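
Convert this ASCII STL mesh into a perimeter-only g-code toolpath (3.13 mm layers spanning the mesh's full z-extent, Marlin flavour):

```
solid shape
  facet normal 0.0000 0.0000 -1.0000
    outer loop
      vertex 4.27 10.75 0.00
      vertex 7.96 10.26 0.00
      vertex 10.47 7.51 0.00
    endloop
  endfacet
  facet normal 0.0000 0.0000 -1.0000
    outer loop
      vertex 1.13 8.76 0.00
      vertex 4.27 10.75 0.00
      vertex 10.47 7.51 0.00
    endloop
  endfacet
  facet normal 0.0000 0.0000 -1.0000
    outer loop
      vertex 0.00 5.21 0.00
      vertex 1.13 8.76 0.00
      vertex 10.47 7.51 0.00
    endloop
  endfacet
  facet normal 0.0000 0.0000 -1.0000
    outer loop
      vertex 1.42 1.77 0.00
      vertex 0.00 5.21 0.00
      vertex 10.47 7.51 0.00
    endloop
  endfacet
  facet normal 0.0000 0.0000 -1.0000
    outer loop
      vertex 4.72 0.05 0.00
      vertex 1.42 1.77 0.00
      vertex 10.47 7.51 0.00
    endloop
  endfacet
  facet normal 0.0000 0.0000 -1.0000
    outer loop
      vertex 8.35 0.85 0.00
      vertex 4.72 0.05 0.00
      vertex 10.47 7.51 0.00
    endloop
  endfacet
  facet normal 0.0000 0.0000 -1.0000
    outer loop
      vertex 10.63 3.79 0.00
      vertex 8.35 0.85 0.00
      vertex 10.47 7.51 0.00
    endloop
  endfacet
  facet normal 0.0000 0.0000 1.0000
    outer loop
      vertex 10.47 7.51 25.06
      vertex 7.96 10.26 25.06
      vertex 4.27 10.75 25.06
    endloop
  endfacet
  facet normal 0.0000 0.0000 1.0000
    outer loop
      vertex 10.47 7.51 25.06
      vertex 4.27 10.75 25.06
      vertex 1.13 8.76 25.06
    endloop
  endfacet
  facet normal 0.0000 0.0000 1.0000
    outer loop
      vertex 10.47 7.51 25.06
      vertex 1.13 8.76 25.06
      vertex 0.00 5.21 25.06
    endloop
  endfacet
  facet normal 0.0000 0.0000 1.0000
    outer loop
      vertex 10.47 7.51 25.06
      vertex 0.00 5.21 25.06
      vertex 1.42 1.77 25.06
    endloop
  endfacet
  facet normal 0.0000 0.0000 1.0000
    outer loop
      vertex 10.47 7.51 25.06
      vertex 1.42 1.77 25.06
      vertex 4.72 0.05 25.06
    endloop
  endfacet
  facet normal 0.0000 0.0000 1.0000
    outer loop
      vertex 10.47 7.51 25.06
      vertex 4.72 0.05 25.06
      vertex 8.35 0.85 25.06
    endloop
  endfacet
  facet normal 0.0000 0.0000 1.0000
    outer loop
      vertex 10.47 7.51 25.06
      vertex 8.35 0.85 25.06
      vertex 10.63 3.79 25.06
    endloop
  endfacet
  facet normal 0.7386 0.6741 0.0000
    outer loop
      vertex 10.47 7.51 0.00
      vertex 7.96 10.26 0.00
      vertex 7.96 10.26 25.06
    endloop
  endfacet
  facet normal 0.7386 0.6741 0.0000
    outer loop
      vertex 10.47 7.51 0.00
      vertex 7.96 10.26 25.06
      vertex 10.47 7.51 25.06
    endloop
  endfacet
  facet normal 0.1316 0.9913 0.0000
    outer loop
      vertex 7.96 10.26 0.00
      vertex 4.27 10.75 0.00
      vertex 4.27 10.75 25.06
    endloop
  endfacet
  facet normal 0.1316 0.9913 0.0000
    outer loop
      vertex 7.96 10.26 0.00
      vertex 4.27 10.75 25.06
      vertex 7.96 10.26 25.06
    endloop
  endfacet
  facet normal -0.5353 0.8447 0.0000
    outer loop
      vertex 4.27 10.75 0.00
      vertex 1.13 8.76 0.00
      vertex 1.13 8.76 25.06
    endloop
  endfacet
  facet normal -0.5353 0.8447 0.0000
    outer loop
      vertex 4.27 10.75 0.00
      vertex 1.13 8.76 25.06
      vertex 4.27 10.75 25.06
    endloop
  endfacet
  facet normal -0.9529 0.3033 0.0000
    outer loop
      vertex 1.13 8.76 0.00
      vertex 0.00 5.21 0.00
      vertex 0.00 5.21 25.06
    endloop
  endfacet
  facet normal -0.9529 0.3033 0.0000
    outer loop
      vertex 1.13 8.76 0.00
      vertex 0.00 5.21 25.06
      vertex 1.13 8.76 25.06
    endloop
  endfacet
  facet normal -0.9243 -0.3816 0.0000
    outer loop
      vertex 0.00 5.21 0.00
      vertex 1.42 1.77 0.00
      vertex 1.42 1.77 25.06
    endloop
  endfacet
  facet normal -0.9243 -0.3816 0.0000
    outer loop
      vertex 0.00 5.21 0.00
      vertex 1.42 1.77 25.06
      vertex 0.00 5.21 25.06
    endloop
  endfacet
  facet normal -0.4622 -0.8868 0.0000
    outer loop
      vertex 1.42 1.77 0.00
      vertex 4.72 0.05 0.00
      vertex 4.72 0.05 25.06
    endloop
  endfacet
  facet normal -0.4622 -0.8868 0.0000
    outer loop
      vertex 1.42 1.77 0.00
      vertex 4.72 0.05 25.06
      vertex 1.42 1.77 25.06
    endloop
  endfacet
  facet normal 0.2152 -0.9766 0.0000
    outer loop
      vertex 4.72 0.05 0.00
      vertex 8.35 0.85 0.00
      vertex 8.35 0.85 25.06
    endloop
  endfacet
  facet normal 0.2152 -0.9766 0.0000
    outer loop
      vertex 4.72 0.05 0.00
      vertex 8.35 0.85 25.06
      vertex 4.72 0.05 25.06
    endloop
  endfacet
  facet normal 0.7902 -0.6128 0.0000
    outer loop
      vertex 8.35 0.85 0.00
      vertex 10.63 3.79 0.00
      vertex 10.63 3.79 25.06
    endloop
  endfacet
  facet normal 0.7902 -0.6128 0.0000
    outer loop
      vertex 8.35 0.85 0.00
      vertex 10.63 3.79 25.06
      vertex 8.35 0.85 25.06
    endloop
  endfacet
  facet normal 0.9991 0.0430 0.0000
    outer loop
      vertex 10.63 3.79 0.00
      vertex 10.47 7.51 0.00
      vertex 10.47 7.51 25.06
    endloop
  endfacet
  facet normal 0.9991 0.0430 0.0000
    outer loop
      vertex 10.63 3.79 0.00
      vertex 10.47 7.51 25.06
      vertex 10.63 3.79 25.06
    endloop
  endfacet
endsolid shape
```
; perimeter-only toolpath
G21 ; units = mm
G90 ; absolute positioning
G28 ; home
; layer 1
G0 Z3.13
G0 X10.47 Y7.51
G1 X7.96 Y10.26
G1 X4.27 Y10.75
G1 X1.13 Y8.76
G1 X0.00 Y5.21
G1 X1.42 Y1.77
G1 X4.72 Y0.05
G1 X8.35 Y0.85
G1 X10.63 Y3.79
G1 X10.47 Y7.51
; layer 2
G0 Z6.26
G0 X10.47 Y7.51
G1 X7.96 Y10.26
G1 X4.27 Y10.75
G1 X1.13 Y8.76
G1 X0.00 Y5.21
G1 X1.42 Y1.77
G1 X4.72 Y0.05
G1 X8.35 Y0.85
G1 X10.63 Y3.79
G1 X10.47 Y7.51
; layer 3
G0 Z9.40
G0 X10.47 Y7.51
G1 X7.96 Y10.26
G1 X4.27 Y10.75
G1 X1.13 Y8.76
G1 X0.00 Y5.21
G1 X1.42 Y1.77
G1 X4.72 Y0.05
G1 X8.35 Y0.85
G1 X10.63 Y3.79
G1 X10.47 Y7.51
; layer 4
G0 Z12.53
G0 X10.47 Y7.51
G1 X7.96 Y10.26
G1 X4.27 Y10.75
G1 X1.13 Y8.76
G1 X0.00 Y5.21
G1 X1.42 Y1.77
G1 X4.72 Y0.05
G1 X8.35 Y0.85
G1 X10.63 Y3.79
G1 X10.47 Y7.51
; layer 5
G0 Z15.66
G0 X10.47 Y7.51
G1 X7.96 Y10.26
G1 X4.27 Y10.75
G1 X1.13 Y8.76
G1 X0.00 Y5.21
G1 X1.42 Y1.77
G1 X4.72 Y0.05
G1 X8.35 Y0.85
G1 X10.63 Y3.79
G1 X10.47 Y7.51
; layer 6
G0 Z18.79
G0 X10.47 Y7.51
G1 X7.96 Y10.26
G1 X4.27 Y10.75
G1 X1.13 Y8.76
G1 X0.00 Y5.21
G1 X1.42 Y1.77
G1 X4.72 Y0.05
G1 X8.35 Y0.85
G1 X10.63 Y3.79
G1 X10.47 Y7.51
; layer 7
G0 Z21.93
G0 X10.47 Y7.51
G1 X7.96 Y10.26
G1 X4.27 Y10.75
G1 X1.13 Y8.76
G1 X0.00 Y5.21
G1 X1.42 Y1.77
G1 X4.72 Y0.05
G1 X8.35 Y0.85
G1 X10.63 Y3.79
G1 X10.47 Y7.51
; layer 8
G0 Z25.06
G0 X10.47 Y7.51
G1 X7.96 Y10.26
G1 X4.27 Y10.75
G1 X1.13 Y8.76
G1 X0.00 Y5.21
G1 X1.42 Y1.77
G1 X4.72 Y0.05
G1 X8.35 Y0.85
G1 X10.63 Y3.79
G1 X10.47 Y7.51
M2 ; end

The solid is a regular 9-sided prism (a cylinder approximated with 9 flat sides), circumscribed radius ≈ 5.44 mm, height ≈ 25.1 mm. Slicing at Δz = 3.13 mm — 8 equal slices spanning the solid's height, so layer i sits at z = i·h/8 — gives 8 non-empty perimeters. Each is a 9-segment closed polygon; G0 lifts to the layer z and rapids to the start vertex, then G1 traces the edges.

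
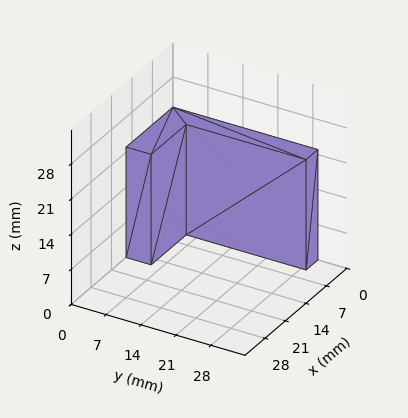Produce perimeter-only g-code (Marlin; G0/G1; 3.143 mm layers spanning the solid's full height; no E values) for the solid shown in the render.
Reading the render: the shape is an L-shaped prism: outer 16 × 29 mm, arm thicknesses ≈ 5 mm (horizontal) and 4 mm (vertical), extruded 22 mm in z (dimensions read to the nearest mm from the axis ticks). For the g-code, the solid's height is divided into equal slices at the stated Δz and each level perimeter traced with G1 moves after a G0 lift.

; perimeter-only toolpath
G21 ; units = mm
G90 ; absolute positioning
G28 ; home
; layer 1
G0 Z3.143
G0 X0.000 Y0.000
G1 X16.000 Y0.000
G1 X16.000 Y5.000
G1 X4.000 Y5.000
G1 X4.000 Y29.000
G1 X0.000 Y29.000
G1 X0.000 Y0.000
; layer 2
G0 Z6.286
G0 X0.000 Y0.000
G1 X16.000 Y0.000
G1 X16.000 Y5.000
G1 X4.000 Y5.000
G1 X4.000 Y29.000
G1 X0.000 Y29.000
G1 X0.000 Y0.000
; layer 3
G0 Z9.429
G0 X0.000 Y0.000
G1 X16.000 Y0.000
G1 X16.000 Y5.000
G1 X4.000 Y5.000
G1 X4.000 Y29.000
G1 X0.000 Y29.000
G1 X0.000 Y0.000
; layer 4
G0 Z12.571
G0 X0.000 Y0.000
G1 X16.000 Y0.000
G1 X16.000 Y5.000
G1 X4.000 Y5.000
G1 X4.000 Y29.000
G1 X0.000 Y29.000
G1 X0.000 Y0.000
; layer 5
G0 Z15.714
G0 X0.000 Y0.000
G1 X16.000 Y0.000
G1 X16.000 Y5.000
G1 X4.000 Y5.000
G1 X4.000 Y29.000
G1 X0.000 Y29.000
G1 X0.000 Y0.000
; layer 6
G0 Z18.857
G0 X0.000 Y0.000
G1 X16.000 Y0.000
G1 X16.000 Y5.000
G1 X4.000 Y5.000
G1 X4.000 Y29.000
G1 X0.000 Y29.000
G1 X0.000 Y0.000
; layer 7
G0 Z22.000
G0 X0.000 Y0.000
G1 X16.000 Y0.000
G1 X16.000 Y5.000
G1 X4.000 Y5.000
G1 X4.000 Y29.000
G1 X0.000 Y29.000
G1 X0.000 Y0.000
M2 ; end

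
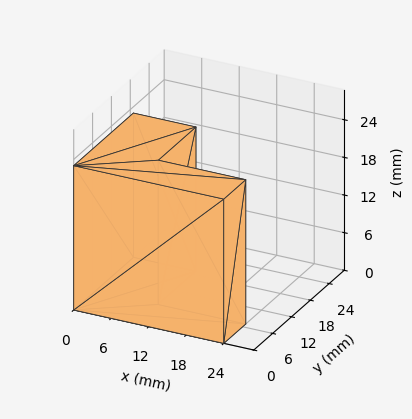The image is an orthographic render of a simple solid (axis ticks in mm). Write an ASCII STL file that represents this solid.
Reading the render: the shape is an L-shaped prism: outer 24 × 19 mm, arm thicknesses ≈ 7 mm (horizontal) and 10 mm (vertical), extruded 23 mm in z (dimensions read to the nearest mm from the axis ticks). For the STL, each face is triangulated and given an outward normal.

solid part
  facet normal 0.0000 0.0000 -1.0000
    outer loop
      vertex 24.0 7.0 0.0
      vertex 24.0 0.0 0.0
      vertex 0.0 0.0 0.0
    endloop
  endfacet
  facet normal 0.0000 0.0000 -1.0000
    outer loop
      vertex 10.0 7.0 0.0
      vertex 24.0 7.0 0.0
      vertex 0.0 0.0 0.0
    endloop
  endfacet
  facet normal 0.0000 0.0000 -1.0000
    outer loop
      vertex 10.0 19.0 0.0
      vertex 10.0 7.0 0.0
      vertex 0.0 0.0 0.0
    endloop
  endfacet
  facet normal 0.0000 0.0000 -1.0000
    outer loop
      vertex 0.0 19.0 0.0
      vertex 10.0 19.0 0.0
      vertex 0.0 0.0 0.0
    endloop
  endfacet
  facet normal 0.0000 0.0000 1.0000
    outer loop
      vertex 0.0 0.0 23.0
      vertex 24.0 0.0 23.0
      vertex 24.0 7.0 23.0
    endloop
  endfacet
  facet normal 0.0000 0.0000 1.0000
    outer loop
      vertex 0.0 0.0 23.0
      vertex 24.0 7.0 23.0
      vertex 10.0 7.0 23.0
    endloop
  endfacet
  facet normal 0.0000 0.0000 1.0000
    outer loop
      vertex 0.0 0.0 23.0
      vertex 10.0 7.0 23.0
      vertex 10.0 19.0 23.0
    endloop
  endfacet
  facet normal 0.0000 0.0000 1.0000
    outer loop
      vertex 0.0 0.0 23.0
      vertex 10.0 19.0 23.0
      vertex 0.0 19.0 23.0
    endloop
  endfacet
  facet normal 0.0000 -1.0000 0.0000
    outer loop
      vertex 0.0 0.0 0.0
      vertex 24.0 0.0 0.0
      vertex 24.0 0.0 23.0
    endloop
  endfacet
  facet normal 0.0000 -1.0000 0.0000
    outer loop
      vertex 0.0 0.0 0.0
      vertex 24.0 0.0 23.0
      vertex 0.0 0.0 23.0
    endloop
  endfacet
  facet normal 1.0000 0.0000 0.0000
    outer loop
      vertex 24.0 0.0 0.0
      vertex 24.0 7.0 0.0
      vertex 24.0 7.0 23.0
    endloop
  endfacet
  facet normal 1.0000 0.0000 0.0000
    outer loop
      vertex 24.0 0.0 0.0
      vertex 24.0 7.0 23.0
      vertex 24.0 0.0 23.0
    endloop
  endfacet
  facet normal 0.0000 1.0000 0.0000
    outer loop
      vertex 24.0 7.0 0.0
      vertex 10.0 7.0 0.0
      vertex 10.0 7.0 23.0
    endloop
  endfacet
  facet normal 0.0000 1.0000 0.0000
    outer loop
      vertex 24.0 7.0 0.0
      vertex 10.0 7.0 23.0
      vertex 24.0 7.0 23.0
    endloop
  endfacet
  facet normal 1.0000 0.0000 0.0000
    outer loop
      vertex 10.0 7.0 0.0
      vertex 10.0 19.0 0.0
      vertex 10.0 19.0 23.0
    endloop
  endfacet
  facet normal 1.0000 0.0000 0.0000
    outer loop
      vertex 10.0 7.0 0.0
      vertex 10.0 19.0 23.0
      vertex 10.0 7.0 23.0
    endloop
  endfacet
  facet normal 0.0000 1.0000 0.0000
    outer loop
      vertex 10.0 19.0 0.0
      vertex 0.0 19.0 0.0
      vertex 0.0 19.0 23.0
    endloop
  endfacet
  facet normal 0.0000 1.0000 0.0000
    outer loop
      vertex 10.0 19.0 0.0
      vertex 0.0 19.0 23.0
      vertex 10.0 19.0 23.0
    endloop
  endfacet
  facet normal -1.0000 0.0000 0.0000
    outer loop
      vertex 0.0 19.0 0.0
      vertex 0.0 0.0 0.0
      vertex 0.0 0.0 23.0
    endloop
  endfacet
  facet normal -1.0000 0.0000 0.0000
    outer loop
      vertex 0.0 19.0 0.0
      vertex 0.0 0.0 23.0
      vertex 0.0 19.0 23.0
    endloop
  endfacet
endsolid part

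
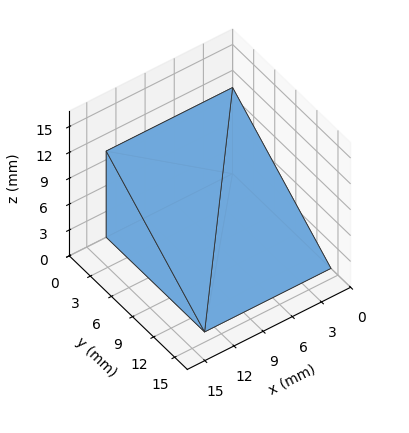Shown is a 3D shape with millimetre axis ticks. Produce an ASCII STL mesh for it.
Reading the render: the shape is a wedge (ramp): 13 × 14 mm base, rising to 10 mm along the y=0 edge and sloping linearly to z=0 at y=14 (dimensions read to the nearest mm from the axis ticks). For the STL, each face is triangulated and given an outward normal.

solid part
  facet normal 0.0000 0.0000 -1.0000
    outer loop
      vertex 13.00 14.00 0.00
      vertex 13.00 0.00 0.00
      vertex 0.00 0.00 0.00
    endloop
  endfacet
  facet normal 0.0000 0.0000 -1.0000
    outer loop
      vertex 0.00 14.00 0.00
      vertex 13.00 14.00 0.00
      vertex 0.00 0.00 0.00
    endloop
  endfacet
  facet normal 0.0000 -1.0000 0.0000
    outer loop
      vertex 0.00 0.00 0.00
      vertex 13.00 0.00 0.00
      vertex 13.00 0.00 10.00
    endloop
  endfacet
  facet normal 0.0000 -1.0000 0.0000
    outer loop
      vertex 0.00 0.00 0.00
      vertex 13.00 0.00 10.00
      vertex 0.00 0.00 10.00
    endloop
  endfacet
  facet normal 0.0000 0.5812 0.8137
    outer loop
      vertex 0.00 0.00 10.00
      vertex 13.00 0.00 10.00
      vertex 13.00 14.00 0.00
    endloop
  endfacet
  facet normal 0.0000 0.5812 0.8137
    outer loop
      vertex 0.00 0.00 10.00
      vertex 13.00 14.00 0.00
      vertex 0.00 14.00 0.00
    endloop
  endfacet
  facet normal -1.0000 0.0000 0.0000
    outer loop
      vertex 0.00 0.00 10.00
      vertex 0.00 14.00 0.00
      vertex 0.00 0.00 0.00
    endloop
  endfacet
  facet normal 1.0000 0.0000 0.0000
    outer loop
      vertex 13.00 0.00 0.00
      vertex 13.00 14.00 0.00
      vertex 13.00 0.00 10.00
    endloop
  endfacet
endsolid part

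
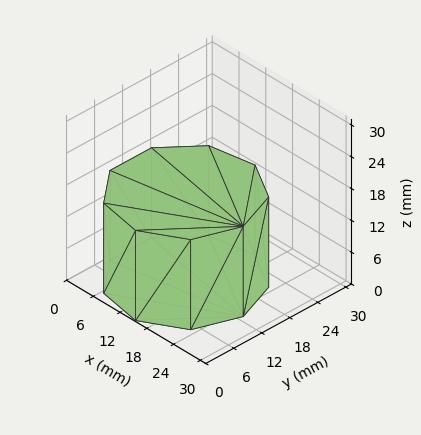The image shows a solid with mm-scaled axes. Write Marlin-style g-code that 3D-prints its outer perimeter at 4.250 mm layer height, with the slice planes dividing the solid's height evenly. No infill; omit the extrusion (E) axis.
Reading the render: the shape is a regular 9-sided prism (a cylinder approximated with 9 flat sides), circumscribed radius ≈ 13 mm, height ≈ 17 mm (dimensions read to the nearest mm from the axis ticks). For the g-code, the solid's height is divided into equal slices at the stated Δz and each level perimeter traced with G1 moves after a G0 lift.

; perimeter-only toolpath
G21 ; units = mm
G90 ; absolute positioning
G28 ; home
; layer 1
G0 Z4.250
G0 X26.000 Y13.000
G1 X22.959 Y21.356
G1 X15.257 Y25.803
G1 X6.500 Y24.258
G1 X0.784 Y17.446
G1 X0.784 Y8.554
G1 X6.500 Y1.742
G1 X15.257 Y0.197
G1 X22.959 Y4.644
G1 X26.000 Y13.000
; layer 2
G0 Z8.500
G0 X26.000 Y13.000
G1 X22.959 Y21.356
G1 X15.257 Y25.803
G1 X6.500 Y24.258
G1 X0.784 Y17.446
G1 X0.784 Y8.554
G1 X6.500 Y1.742
G1 X15.257 Y0.197
G1 X22.959 Y4.644
G1 X26.000 Y13.000
; layer 3
G0 Z12.750
G0 X26.000 Y13.000
G1 X22.959 Y21.356
G1 X15.257 Y25.803
G1 X6.500 Y24.258
G1 X0.784 Y17.446
G1 X0.784 Y8.554
G1 X6.500 Y1.742
G1 X15.257 Y0.197
G1 X22.959 Y4.644
G1 X26.000 Y13.000
; layer 4
G0 Z17.000
G0 X26.000 Y13.000
G1 X22.959 Y21.356
G1 X15.257 Y25.803
G1 X6.500 Y24.258
G1 X0.784 Y17.446
G1 X0.784 Y8.554
G1 X6.500 Y1.742
G1 X15.257 Y0.197
G1 X22.959 Y4.644
G1 X26.000 Y13.000
M2 ; end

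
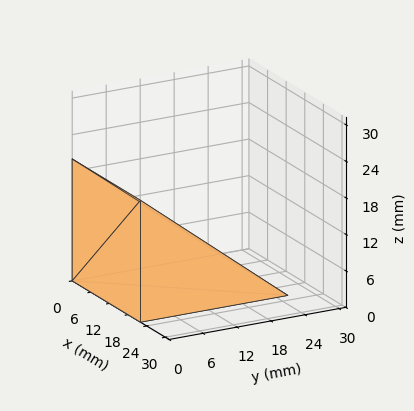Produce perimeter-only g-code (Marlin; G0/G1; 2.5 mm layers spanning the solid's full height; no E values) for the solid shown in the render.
Reading the render: the shape is a wedge (ramp): 22 × 26 mm base, rising to 20 mm along the y=0 edge and sloping linearly to z=0 at y=26 (dimensions read to the nearest mm from the axis ticks). For the g-code, the solid's height is divided into equal slices at the stated Δz and each level perimeter traced with G1 moves after a G0 lift.

; perimeter-only toolpath
G21 ; units = mm
G90 ; absolute positioning
G28 ; home
; layer 1
G0 Z2.5
G0 X0.0 Y0.0
G1 X22.0 Y0.0
G1 X22.0 Y22.8
G1 X0.0 Y22.8
G1 X0.0 Y0.0
; layer 2
G0 Z5.0
G0 X0.0 Y0.0
G1 X22.0 Y0.0
G1 X22.0 Y19.5
G1 X0.0 Y19.5
G1 X0.0 Y0.0
; layer 3
G0 Z7.5
G0 X0.0 Y0.0
G1 X22.0 Y0.0
G1 X22.0 Y16.2
G1 X0.0 Y16.2
G1 X0.0 Y0.0
; layer 4
G0 Z10.0
G0 X0.0 Y0.0
G1 X22.0 Y0.0
G1 X22.0 Y13.0
G1 X0.0 Y13.0
G1 X0.0 Y0.0
; layer 5
G0 Z12.5
G0 X0.0 Y0.0
G1 X22.0 Y0.0
G1 X22.0 Y9.8
G1 X0.0 Y9.8
G1 X0.0 Y0.0
; layer 6
G0 Z15.0
G0 X0.0 Y0.0
G1 X22.0 Y0.0
G1 X22.0 Y6.5
G1 X0.0 Y6.5
G1 X0.0 Y0.0
; layer 7
G0 Z17.5
G0 X0.0 Y0.0
G1 X22.0 Y0.0
G1 X22.0 Y3.2
G1 X0.0 Y3.2
G1 X0.0 Y0.0
M2 ; end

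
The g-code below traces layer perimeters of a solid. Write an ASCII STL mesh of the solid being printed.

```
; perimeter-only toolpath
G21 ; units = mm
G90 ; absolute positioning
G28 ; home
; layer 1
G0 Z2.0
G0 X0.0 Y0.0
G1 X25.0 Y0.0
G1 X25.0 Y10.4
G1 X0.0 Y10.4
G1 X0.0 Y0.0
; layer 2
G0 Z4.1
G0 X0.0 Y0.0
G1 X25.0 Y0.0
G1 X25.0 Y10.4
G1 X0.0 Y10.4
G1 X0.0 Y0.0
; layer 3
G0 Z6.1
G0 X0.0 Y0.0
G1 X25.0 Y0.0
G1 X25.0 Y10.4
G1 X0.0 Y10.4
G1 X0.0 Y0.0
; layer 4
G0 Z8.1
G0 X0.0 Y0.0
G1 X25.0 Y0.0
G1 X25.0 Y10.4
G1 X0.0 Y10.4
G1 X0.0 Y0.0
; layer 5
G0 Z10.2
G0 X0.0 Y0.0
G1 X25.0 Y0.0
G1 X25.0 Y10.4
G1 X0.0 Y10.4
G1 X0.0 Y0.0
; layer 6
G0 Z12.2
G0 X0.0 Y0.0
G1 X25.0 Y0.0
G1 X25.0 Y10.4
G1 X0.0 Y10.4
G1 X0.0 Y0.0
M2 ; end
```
solid part
  facet normal 0.0000 0.0000 -1.0000
    outer loop
      vertex 25.0 10.4 0.0
      vertex 25.0 0.0 0.0
      vertex 0.0 0.0 0.0
    endloop
  endfacet
  facet normal 0.0000 0.0000 -1.0000
    outer loop
      vertex 0.0 10.4 0.0
      vertex 25.0 10.4 0.0
      vertex 0.0 0.0 0.0
    endloop
  endfacet
  facet normal 0.0000 0.0000 1.0000
    outer loop
      vertex 0.0 0.0 12.2
      vertex 25.0 0.0 12.2
      vertex 25.0 10.4 12.2
    endloop
  endfacet
  facet normal 0.0000 0.0000 1.0000
    outer loop
      vertex 0.0 0.0 12.2
      vertex 25.0 10.4 12.2
      vertex 0.0 10.4 12.2
    endloop
  endfacet
  facet normal 0.0000 -1.0000 0.0000
    outer loop
      vertex 0.0 0.0 0.0
      vertex 25.0 0.0 0.0
      vertex 25.0 0.0 12.2
    endloop
  endfacet
  facet normal 0.0000 -1.0000 0.0000
    outer loop
      vertex 0.0 0.0 0.0
      vertex 25.0 0.0 12.2
      vertex 0.0 0.0 12.2
    endloop
  endfacet
  facet normal 0.0000 1.0000 0.0000
    outer loop
      vertex 25.0 10.4 12.2
      vertex 25.0 10.4 0.0
      vertex 0.0 10.4 0.0
    endloop
  endfacet
  facet normal 0.0000 1.0000 0.0000
    outer loop
      vertex 0.0 10.4 12.2
      vertex 25.0 10.4 12.2
      vertex 0.0 10.4 0.0
    endloop
  endfacet
  facet normal -1.0000 0.0000 0.0000
    outer loop
      vertex 0.0 10.4 12.2
      vertex 0.0 10.4 0.0
      vertex 0.0 0.0 0.0
    endloop
  endfacet
  facet normal -1.0000 0.0000 0.0000
    outer loop
      vertex 0.0 0.0 12.2
      vertex 0.0 10.4 12.2
      vertex 0.0 0.0 0.0
    endloop
  endfacet
  facet normal 1.0000 0.0000 0.0000
    outer loop
      vertex 25.0 0.0 0.0
      vertex 25.0 10.4 0.0
      vertex 25.0 10.4 12.2
    endloop
  endfacet
  facet normal 1.0000 0.0000 0.0000
    outer loop
      vertex 25.0 0.0 0.0
      vertex 25.0 10.4 12.2
      vertex 25.0 0.0 12.2
    endloop
  endfacet
endsolid part

The G0 Z moves step by Δz≈2.0 mm. Every layer's G1 loop is the same polygon, so the solid is a straight extrusion of it from z=0 to z≈12.2. Closing with flat bottom and top caps and triangulating gives 12 facets — a rectangular box, roughly 25 × 10.4 mm footprint and 12.2 mm tall.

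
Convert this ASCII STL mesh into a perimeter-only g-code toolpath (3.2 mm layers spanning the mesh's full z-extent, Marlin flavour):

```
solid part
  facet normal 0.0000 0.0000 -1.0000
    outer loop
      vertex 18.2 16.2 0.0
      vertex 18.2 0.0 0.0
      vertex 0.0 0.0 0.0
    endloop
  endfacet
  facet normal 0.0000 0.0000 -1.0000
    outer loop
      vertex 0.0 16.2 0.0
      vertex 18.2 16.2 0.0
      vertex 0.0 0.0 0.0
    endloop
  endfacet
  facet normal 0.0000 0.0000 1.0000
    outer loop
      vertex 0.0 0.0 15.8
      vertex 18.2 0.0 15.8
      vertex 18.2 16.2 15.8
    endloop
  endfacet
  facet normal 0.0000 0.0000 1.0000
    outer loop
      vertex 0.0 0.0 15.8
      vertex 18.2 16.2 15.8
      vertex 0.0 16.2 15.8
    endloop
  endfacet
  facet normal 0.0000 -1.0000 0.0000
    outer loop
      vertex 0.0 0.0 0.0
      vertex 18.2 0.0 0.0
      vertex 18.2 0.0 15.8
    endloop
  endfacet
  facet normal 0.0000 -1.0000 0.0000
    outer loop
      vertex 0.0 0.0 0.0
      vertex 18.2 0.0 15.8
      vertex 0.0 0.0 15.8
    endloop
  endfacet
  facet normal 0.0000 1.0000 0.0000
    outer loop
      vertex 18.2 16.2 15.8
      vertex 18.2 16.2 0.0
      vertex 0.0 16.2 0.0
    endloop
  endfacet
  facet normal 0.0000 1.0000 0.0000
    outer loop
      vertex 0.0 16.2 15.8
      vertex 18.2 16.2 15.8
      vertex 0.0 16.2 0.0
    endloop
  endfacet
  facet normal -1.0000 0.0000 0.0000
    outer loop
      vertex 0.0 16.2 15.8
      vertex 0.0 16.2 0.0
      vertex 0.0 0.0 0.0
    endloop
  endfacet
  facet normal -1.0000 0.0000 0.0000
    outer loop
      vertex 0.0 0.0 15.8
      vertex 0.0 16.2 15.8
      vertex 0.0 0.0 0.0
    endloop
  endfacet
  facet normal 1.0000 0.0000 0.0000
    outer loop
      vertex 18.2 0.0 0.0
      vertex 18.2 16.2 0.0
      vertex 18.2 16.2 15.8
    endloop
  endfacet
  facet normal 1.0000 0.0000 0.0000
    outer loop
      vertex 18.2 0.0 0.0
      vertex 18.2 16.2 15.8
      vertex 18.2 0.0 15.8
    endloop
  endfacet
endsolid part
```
; perimeter-only toolpath
G21 ; units = mm
G90 ; absolute positioning
G28 ; home
; layer 1
G0 Z3.2
G0 X0.0 Y0.0
G1 X18.2 Y0.0
G1 X18.2 Y16.2
G1 X0.0 Y16.2
G1 X0.0 Y0.0
; layer 2
G0 Z6.3
G0 X0.0 Y0.0
G1 X18.2 Y0.0
G1 X18.2 Y16.2
G1 X0.0 Y16.2
G1 X0.0 Y0.0
; layer 3
G0 Z9.5
G0 X0.0 Y0.0
G1 X18.2 Y0.0
G1 X18.2 Y16.2
G1 X0.0 Y16.2
G1 X0.0 Y0.0
; layer 4
G0 Z12.6
G0 X0.0 Y0.0
G1 X18.2 Y0.0
G1 X18.2 Y16.2
G1 X0.0 Y16.2
G1 X0.0 Y0.0
; layer 5
G0 Z15.8
G0 X0.0 Y0.0
G1 X18.2 Y0.0
G1 X18.2 Y16.2
G1 X0.0 Y16.2
G1 X0.0 Y0.0
M2 ; end

The solid is a rectangular box, roughly 18.2 × 16.2 mm footprint and 15.8 mm tall. Slicing at Δz = 3.2 mm — 5 equal slices spanning the solid's height, so layer i sits at z = i·h/5 — gives 5 non-empty perimeters. Each is a 4-segment closed polygon; G0 lifts to the layer z and rapids to the start vertex, then G1 traces the edges.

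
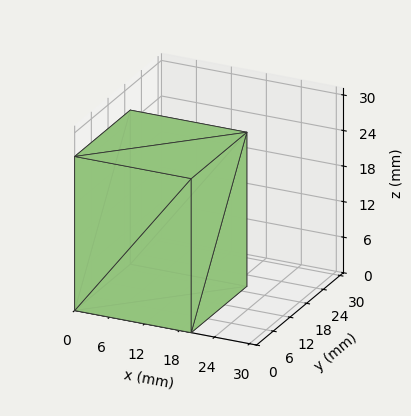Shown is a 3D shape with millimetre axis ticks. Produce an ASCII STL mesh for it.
Reading the render: the shape is a rectangular box, roughly 20 × 20 mm footprint and 26 mm tall (dimensions read to the nearest mm from the axis ticks). For the STL, each face is triangulated and given an outward normal.

solid part
  facet normal 0.0000 0.0000 -1.0000
    outer loop
      vertex 20.000 20.000 0.000
      vertex 20.000 0.000 0.000
      vertex 0.000 0.000 0.000
    endloop
  endfacet
  facet normal 0.0000 0.0000 -1.0000
    outer loop
      vertex 0.000 20.000 0.000
      vertex 20.000 20.000 0.000
      vertex 0.000 0.000 0.000
    endloop
  endfacet
  facet normal 0.0000 0.0000 1.0000
    outer loop
      vertex 0.000 0.000 26.000
      vertex 20.000 0.000 26.000
      vertex 20.000 20.000 26.000
    endloop
  endfacet
  facet normal 0.0000 0.0000 1.0000
    outer loop
      vertex 0.000 0.000 26.000
      vertex 20.000 20.000 26.000
      vertex 0.000 20.000 26.000
    endloop
  endfacet
  facet normal 0.0000 -1.0000 0.0000
    outer loop
      vertex 0.000 0.000 0.000
      vertex 20.000 0.000 0.000
      vertex 20.000 0.000 26.000
    endloop
  endfacet
  facet normal 0.0000 -1.0000 0.0000
    outer loop
      vertex 0.000 0.000 0.000
      vertex 20.000 0.000 26.000
      vertex 0.000 0.000 26.000
    endloop
  endfacet
  facet normal 0.0000 1.0000 0.0000
    outer loop
      vertex 20.000 20.000 26.000
      vertex 20.000 20.000 0.000
      vertex 0.000 20.000 0.000
    endloop
  endfacet
  facet normal 0.0000 1.0000 0.0000
    outer loop
      vertex 0.000 20.000 26.000
      vertex 20.000 20.000 26.000
      vertex 0.000 20.000 0.000
    endloop
  endfacet
  facet normal -1.0000 0.0000 0.0000
    outer loop
      vertex 0.000 20.000 26.000
      vertex 0.000 20.000 0.000
      vertex 0.000 0.000 0.000
    endloop
  endfacet
  facet normal -1.0000 0.0000 0.0000
    outer loop
      vertex 0.000 0.000 26.000
      vertex 0.000 20.000 26.000
      vertex 0.000 0.000 0.000
    endloop
  endfacet
  facet normal 1.0000 0.0000 0.0000
    outer loop
      vertex 20.000 0.000 0.000
      vertex 20.000 20.000 0.000
      vertex 20.000 20.000 26.000
    endloop
  endfacet
  facet normal 1.0000 0.0000 0.0000
    outer loop
      vertex 20.000 0.000 0.000
      vertex 20.000 20.000 26.000
      vertex 20.000 0.000 26.000
    endloop
  endfacet
endsolid part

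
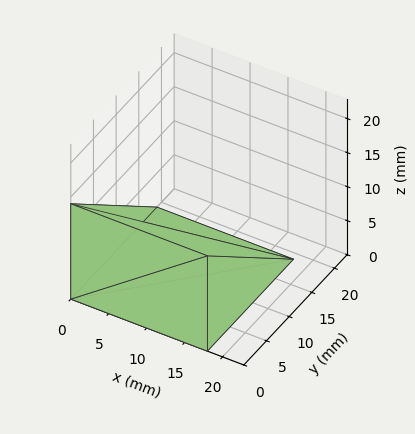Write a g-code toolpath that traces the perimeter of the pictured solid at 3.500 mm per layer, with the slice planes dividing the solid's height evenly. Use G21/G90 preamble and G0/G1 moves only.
Reading the render: the shape is a wedge (ramp): 18 × 19 mm base, rising to 14 mm along the y=0 edge and sloping linearly to z=0 at y=19 (dimensions read to the nearest mm from the axis ticks). For the g-code, the solid's height is divided into equal slices at the stated Δz and each level perimeter traced with G1 moves after a G0 lift.

; perimeter-only toolpath
G21 ; units = mm
G90 ; absolute positioning
G28 ; home
; layer 1
G0 Z3.500
G0 X0.000 Y0.000
G1 X18.000 Y0.000
G1 X18.000 Y14.250
G1 X0.000 Y14.250
G1 X0.000 Y0.000
; layer 2
G0 Z7.000
G0 X0.000 Y0.000
G1 X18.000 Y0.000
G1 X18.000 Y9.500
G1 X0.000 Y9.500
G1 X0.000 Y0.000
; layer 3
G0 Z10.500
G0 X0.000 Y0.000
G1 X18.000 Y0.000
G1 X18.000 Y4.750
G1 X0.000 Y4.750
G1 X0.000 Y0.000
M2 ; end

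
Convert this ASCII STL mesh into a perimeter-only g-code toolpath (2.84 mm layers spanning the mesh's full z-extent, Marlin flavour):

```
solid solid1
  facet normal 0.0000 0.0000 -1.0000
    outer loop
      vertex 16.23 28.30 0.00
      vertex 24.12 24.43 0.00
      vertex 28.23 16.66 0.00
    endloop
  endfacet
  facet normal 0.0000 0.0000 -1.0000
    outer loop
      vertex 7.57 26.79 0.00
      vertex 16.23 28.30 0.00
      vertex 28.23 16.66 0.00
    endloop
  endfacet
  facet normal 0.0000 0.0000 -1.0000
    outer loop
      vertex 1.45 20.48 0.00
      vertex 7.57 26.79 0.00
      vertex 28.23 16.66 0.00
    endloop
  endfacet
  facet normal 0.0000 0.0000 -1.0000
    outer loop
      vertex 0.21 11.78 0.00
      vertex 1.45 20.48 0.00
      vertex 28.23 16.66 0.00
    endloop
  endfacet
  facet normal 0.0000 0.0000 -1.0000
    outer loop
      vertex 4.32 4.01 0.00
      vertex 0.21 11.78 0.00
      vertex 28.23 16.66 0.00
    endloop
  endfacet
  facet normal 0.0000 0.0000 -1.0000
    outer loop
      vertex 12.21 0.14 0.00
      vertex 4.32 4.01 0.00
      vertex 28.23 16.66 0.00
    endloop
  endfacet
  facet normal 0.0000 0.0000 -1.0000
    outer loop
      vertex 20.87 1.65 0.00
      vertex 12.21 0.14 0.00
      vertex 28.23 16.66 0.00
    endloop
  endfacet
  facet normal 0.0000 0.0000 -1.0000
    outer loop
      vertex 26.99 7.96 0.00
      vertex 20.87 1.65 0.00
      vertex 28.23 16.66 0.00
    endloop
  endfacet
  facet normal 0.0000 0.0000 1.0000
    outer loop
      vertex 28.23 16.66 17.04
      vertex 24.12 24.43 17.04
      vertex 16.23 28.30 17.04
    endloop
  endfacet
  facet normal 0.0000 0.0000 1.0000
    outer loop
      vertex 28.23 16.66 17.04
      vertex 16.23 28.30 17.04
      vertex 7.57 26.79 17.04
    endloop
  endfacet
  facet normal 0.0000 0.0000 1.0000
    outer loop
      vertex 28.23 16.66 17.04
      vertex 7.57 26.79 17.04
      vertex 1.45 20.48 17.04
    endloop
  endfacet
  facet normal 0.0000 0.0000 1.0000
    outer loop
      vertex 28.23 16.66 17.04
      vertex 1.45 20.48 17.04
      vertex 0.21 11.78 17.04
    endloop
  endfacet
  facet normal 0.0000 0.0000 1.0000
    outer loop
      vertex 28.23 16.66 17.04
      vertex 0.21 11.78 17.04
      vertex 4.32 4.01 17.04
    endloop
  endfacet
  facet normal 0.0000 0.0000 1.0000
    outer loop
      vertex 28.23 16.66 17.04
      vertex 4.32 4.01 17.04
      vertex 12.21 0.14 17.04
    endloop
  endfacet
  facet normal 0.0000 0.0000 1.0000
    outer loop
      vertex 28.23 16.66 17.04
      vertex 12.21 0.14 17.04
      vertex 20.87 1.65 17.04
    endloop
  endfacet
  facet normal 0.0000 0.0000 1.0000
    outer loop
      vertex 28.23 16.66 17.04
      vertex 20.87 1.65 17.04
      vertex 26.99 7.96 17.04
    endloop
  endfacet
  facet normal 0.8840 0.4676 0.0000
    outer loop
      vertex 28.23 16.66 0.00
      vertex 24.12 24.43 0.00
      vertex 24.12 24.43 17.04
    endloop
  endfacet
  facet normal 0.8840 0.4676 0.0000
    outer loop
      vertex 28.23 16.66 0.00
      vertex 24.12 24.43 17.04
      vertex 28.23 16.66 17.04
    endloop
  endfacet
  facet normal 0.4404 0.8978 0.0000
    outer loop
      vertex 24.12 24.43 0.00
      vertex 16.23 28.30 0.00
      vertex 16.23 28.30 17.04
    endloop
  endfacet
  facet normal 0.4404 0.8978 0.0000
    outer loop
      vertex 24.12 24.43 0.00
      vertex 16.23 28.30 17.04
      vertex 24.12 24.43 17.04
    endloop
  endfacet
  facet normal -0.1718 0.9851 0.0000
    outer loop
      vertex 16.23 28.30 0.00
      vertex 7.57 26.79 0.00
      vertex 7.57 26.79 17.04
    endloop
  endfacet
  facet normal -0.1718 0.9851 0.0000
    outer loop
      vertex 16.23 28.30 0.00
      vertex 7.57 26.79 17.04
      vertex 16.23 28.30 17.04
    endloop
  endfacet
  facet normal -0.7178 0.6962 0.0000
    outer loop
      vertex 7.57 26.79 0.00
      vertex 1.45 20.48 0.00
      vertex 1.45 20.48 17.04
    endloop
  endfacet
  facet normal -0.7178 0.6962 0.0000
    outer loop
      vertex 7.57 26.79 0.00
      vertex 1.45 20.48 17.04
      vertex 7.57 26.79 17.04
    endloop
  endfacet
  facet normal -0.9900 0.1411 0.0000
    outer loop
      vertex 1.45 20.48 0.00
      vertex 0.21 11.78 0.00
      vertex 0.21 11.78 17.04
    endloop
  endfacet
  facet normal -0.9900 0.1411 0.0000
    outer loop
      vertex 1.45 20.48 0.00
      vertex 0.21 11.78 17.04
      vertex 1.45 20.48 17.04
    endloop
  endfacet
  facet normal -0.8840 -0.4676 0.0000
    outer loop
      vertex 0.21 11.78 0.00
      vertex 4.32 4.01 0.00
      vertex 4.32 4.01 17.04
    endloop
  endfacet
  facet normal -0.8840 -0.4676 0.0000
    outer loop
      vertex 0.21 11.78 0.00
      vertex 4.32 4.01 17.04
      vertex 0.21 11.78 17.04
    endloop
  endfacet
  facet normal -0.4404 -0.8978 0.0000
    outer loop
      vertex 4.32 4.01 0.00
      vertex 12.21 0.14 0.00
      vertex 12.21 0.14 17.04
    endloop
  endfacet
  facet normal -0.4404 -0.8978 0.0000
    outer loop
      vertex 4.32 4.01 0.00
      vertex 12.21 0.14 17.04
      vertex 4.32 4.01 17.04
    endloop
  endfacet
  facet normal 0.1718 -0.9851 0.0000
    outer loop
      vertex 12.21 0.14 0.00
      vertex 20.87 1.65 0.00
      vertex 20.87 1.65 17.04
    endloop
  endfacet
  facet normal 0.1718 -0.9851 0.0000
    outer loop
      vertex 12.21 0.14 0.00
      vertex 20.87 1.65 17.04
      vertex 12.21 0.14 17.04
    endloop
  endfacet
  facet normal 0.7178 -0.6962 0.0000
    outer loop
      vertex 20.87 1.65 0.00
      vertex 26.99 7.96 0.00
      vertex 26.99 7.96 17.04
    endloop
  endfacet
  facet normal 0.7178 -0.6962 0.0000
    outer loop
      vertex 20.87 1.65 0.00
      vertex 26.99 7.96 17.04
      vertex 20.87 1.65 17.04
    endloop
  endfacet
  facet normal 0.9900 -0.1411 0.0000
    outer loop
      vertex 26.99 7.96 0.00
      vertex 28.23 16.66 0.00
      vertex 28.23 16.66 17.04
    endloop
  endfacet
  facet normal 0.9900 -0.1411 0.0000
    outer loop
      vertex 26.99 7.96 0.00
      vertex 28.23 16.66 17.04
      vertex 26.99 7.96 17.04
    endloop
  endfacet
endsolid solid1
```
; perimeter-only toolpath
G21 ; units = mm
G90 ; absolute positioning
G28 ; home
; layer 1
G0 Z2.84
G0 X28.23 Y16.66
G1 X24.12 Y24.43
G1 X16.23 Y28.30
G1 X7.57 Y26.79
G1 X1.45 Y20.48
G1 X0.21 Y11.78
G1 X4.32 Y4.01
G1 X12.21 Y0.14
G1 X20.87 Y1.65
G1 X26.99 Y7.96
G1 X28.23 Y16.66
; layer 2
G0 Z5.68
G0 X28.23 Y16.66
G1 X24.12 Y24.43
G1 X16.23 Y28.30
G1 X7.57 Y26.79
G1 X1.45 Y20.48
G1 X0.21 Y11.78
G1 X4.32 Y4.01
G1 X12.21 Y0.14
G1 X20.87 Y1.65
G1 X26.99 Y7.96
G1 X28.23 Y16.66
; layer 3
G0 Z8.52
G0 X28.23 Y16.66
G1 X24.12 Y24.43
G1 X16.23 Y28.30
G1 X7.57 Y26.79
G1 X1.45 Y20.48
G1 X0.21 Y11.78
G1 X4.32 Y4.01
G1 X12.21 Y0.14
G1 X20.87 Y1.65
G1 X26.99 Y7.96
G1 X28.23 Y16.66
; layer 4
G0 Z11.36
G0 X28.23 Y16.66
G1 X24.12 Y24.43
G1 X16.23 Y28.30
G1 X7.57 Y26.79
G1 X1.45 Y20.48
G1 X0.21 Y11.78
G1 X4.32 Y4.01
G1 X12.21 Y0.14
G1 X20.87 Y1.65
G1 X26.99 Y7.96
G1 X28.23 Y16.66
; layer 5
G0 Z14.20
G0 X28.23 Y16.66
G1 X24.12 Y24.43
G1 X16.23 Y28.30
G1 X7.57 Y26.79
G1 X1.45 Y20.48
G1 X0.21 Y11.78
G1 X4.32 Y4.01
G1 X12.21 Y0.14
G1 X20.87 Y1.65
G1 X26.99 Y7.96
G1 X28.23 Y16.66
; layer 6
G0 Z17.04
G0 X28.23 Y16.66
G1 X24.12 Y24.43
G1 X16.23 Y28.30
G1 X7.57 Y26.79
G1 X1.45 Y20.48
G1 X0.21 Y11.78
G1 X4.32 Y4.01
G1 X12.21 Y0.14
G1 X20.87 Y1.65
G1 X26.99 Y7.96
G1 X28.23 Y16.66
M2 ; end

The solid is a regular 10-sided prism (a cylinder approximated with 10 flat sides), circumscribed radius ≈ 14.2 mm, height ≈ 17 mm. Slicing at Δz = 2.84 mm — 6 equal slices spanning the solid's height, so layer i sits at z = i·h/6 — gives 6 non-empty perimeters. Each is a 10-segment closed polygon; G0 lifts to the layer z and rapids to the start vertex, then G1 traces the edges.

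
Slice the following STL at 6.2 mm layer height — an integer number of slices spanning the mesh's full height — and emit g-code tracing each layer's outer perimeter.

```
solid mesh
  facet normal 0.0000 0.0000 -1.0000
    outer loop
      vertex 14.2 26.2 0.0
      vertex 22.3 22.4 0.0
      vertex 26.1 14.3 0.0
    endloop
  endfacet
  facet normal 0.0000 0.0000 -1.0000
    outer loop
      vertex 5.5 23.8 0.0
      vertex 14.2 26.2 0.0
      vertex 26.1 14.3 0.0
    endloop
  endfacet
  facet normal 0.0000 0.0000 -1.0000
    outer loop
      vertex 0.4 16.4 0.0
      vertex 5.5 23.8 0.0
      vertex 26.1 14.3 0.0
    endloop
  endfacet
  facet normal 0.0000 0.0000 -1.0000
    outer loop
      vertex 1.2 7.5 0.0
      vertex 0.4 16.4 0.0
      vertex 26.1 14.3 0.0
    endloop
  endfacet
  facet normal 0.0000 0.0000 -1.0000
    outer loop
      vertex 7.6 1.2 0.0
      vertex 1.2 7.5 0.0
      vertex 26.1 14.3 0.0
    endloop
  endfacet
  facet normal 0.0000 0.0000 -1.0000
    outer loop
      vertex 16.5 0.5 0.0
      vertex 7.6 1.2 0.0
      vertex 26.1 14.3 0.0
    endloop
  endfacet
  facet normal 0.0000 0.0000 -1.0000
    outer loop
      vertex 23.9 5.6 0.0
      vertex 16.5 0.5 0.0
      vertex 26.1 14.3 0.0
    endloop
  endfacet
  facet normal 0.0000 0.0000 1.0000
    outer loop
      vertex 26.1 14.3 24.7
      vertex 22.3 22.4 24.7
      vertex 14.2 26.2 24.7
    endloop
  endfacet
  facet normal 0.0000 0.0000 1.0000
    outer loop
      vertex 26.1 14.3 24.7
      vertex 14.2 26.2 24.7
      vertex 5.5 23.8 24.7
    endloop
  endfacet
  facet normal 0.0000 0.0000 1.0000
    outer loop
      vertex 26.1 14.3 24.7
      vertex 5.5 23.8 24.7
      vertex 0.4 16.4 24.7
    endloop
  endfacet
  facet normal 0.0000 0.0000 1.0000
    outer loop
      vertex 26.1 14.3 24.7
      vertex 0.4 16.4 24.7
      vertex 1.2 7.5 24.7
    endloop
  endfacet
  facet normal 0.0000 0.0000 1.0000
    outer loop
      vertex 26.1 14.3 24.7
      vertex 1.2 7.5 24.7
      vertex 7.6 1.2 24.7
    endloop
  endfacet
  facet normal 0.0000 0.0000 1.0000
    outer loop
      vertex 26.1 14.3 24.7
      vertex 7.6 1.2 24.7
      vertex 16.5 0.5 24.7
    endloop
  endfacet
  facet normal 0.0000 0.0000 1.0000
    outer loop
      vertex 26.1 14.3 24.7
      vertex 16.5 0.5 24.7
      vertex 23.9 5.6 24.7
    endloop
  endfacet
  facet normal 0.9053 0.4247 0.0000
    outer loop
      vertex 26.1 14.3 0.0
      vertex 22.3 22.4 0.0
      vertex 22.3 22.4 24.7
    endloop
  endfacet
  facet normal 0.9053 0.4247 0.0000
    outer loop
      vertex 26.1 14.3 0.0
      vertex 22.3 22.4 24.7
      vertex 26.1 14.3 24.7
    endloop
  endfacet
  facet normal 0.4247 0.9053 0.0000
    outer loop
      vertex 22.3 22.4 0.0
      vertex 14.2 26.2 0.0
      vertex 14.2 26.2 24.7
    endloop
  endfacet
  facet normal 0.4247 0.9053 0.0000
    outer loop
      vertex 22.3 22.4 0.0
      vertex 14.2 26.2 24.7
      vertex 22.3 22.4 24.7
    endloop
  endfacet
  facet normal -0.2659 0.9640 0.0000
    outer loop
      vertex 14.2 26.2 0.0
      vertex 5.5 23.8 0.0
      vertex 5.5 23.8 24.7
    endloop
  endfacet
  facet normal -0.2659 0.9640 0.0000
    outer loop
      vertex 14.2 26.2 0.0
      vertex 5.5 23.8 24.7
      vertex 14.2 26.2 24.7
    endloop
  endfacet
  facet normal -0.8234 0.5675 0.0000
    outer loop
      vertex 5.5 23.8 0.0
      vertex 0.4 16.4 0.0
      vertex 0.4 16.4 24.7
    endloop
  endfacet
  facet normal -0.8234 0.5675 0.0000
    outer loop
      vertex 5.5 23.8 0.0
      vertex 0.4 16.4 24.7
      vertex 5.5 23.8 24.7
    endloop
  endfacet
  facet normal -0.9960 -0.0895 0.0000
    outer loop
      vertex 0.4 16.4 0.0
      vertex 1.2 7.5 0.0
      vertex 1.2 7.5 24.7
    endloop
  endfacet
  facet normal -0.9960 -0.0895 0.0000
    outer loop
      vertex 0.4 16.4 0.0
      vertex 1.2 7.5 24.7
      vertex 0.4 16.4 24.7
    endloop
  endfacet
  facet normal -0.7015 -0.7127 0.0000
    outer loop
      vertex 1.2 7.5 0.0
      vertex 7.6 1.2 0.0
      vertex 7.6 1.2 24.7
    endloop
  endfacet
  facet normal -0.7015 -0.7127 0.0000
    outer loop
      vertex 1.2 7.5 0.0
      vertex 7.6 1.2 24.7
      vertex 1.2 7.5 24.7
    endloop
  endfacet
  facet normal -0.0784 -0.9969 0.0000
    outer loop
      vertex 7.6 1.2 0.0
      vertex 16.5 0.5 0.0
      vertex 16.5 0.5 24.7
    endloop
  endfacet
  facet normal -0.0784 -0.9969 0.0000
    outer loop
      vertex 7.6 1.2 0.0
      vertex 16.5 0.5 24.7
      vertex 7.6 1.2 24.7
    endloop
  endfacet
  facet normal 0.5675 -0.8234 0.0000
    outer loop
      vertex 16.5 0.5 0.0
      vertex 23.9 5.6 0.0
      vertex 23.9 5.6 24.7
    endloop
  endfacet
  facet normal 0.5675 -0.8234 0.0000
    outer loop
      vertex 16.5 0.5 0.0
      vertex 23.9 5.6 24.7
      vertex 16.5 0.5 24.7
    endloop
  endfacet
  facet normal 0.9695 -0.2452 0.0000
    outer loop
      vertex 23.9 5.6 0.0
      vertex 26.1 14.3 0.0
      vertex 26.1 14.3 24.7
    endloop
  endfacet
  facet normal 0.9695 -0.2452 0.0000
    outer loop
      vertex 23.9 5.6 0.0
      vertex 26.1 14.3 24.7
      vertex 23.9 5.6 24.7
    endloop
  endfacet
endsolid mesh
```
; perimeter-only toolpath
G21 ; units = mm
G90 ; absolute positioning
G28 ; home
; layer 1
G0 Z6.2
G0 X26.1 Y14.3
G1 X22.3 Y22.4
G1 X14.2 Y26.2
G1 X5.5 Y23.8
G1 X0.4 Y16.4
G1 X1.2 Y7.5
G1 X7.6 Y1.2
G1 X16.5 Y0.5
G1 X23.9 Y5.6
G1 X26.1 Y14.3
; layer 2
G0 Z12.3
G0 X26.1 Y14.3
G1 X22.3 Y22.4
G1 X14.2 Y26.2
G1 X5.5 Y23.8
G1 X0.4 Y16.4
G1 X1.2 Y7.5
G1 X7.6 Y1.2
G1 X16.5 Y0.5
G1 X23.9 Y5.6
G1 X26.1 Y14.3
; layer 3
G0 Z18.5
G0 X26.1 Y14.3
G1 X22.3 Y22.4
G1 X14.2 Y26.2
G1 X5.5 Y23.8
G1 X0.4 Y16.4
G1 X1.2 Y7.5
G1 X7.6 Y1.2
G1 X16.5 Y0.5
G1 X23.9 Y5.6
G1 X26.1 Y14.3
; layer 4
G0 Z24.7
G0 X26.1 Y14.3
G1 X22.3 Y22.4
G1 X14.2 Y26.2
G1 X5.5 Y23.8
G1 X0.4 Y16.4
G1 X1.2 Y7.5
G1 X7.6 Y1.2
G1 X16.5 Y0.5
G1 X23.9 Y5.6
G1 X26.1 Y14.3
M2 ; end

The solid is a regular 9-sided prism (a cylinder approximated with 9 flat sides), circumscribed radius ≈ 13.1 mm, height ≈ 24.7 mm. Slicing at Δz = 6.2 mm — 4 equal slices spanning the solid's height, so layer i sits at z = i·h/4 — gives 4 non-empty perimeters. Each is a 9-segment closed polygon; G0 lifts to the layer z and rapids to the start vertex, then G1 traces the edges.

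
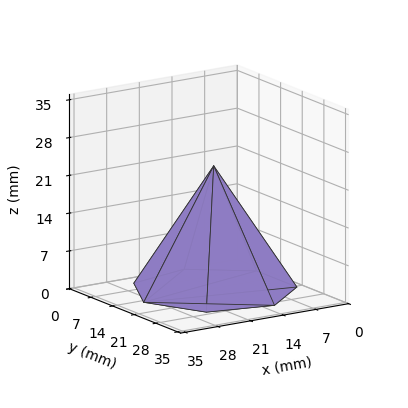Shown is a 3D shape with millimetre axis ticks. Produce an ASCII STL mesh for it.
Reading the render: the shape is a regular 7-sided pyramid, base circumscribed radius ≈ 15 mm, apex at z ≈ 23 mm (dimensions read to the nearest mm from the axis ticks). For the STL, each face is triangulated and given an outward normal.

solid part
  facet normal 0.0000 0.0000 -1.0000
    outer loop
      vertex 11.66 29.62 0.00
      vertex 24.35 26.73 0.00
      vertex 30.00 15.00 0.00
    endloop
  endfacet
  facet normal 0.0000 0.0000 -1.0000
    outer loop
      vertex 1.49 21.51 0.00
      vertex 11.66 29.62 0.00
      vertex 30.00 15.00 0.00
    endloop
  endfacet
  facet normal 0.0000 0.0000 -1.0000
    outer loop
      vertex 1.49 8.49 0.00
      vertex 1.49 21.51 0.00
      vertex 30.00 15.00 0.00
    endloop
  endfacet
  facet normal 0.0000 0.0000 -1.0000
    outer loop
      vertex 11.66 0.38 0.00
      vertex 1.49 8.49 0.00
      vertex 30.00 15.00 0.00
    endloop
  endfacet
  facet normal 0.0000 0.0000 -1.0000
    outer loop
      vertex 24.35 3.27 0.00
      vertex 11.66 0.38 0.00
      vertex 30.00 15.00 0.00
    endloop
  endfacet
  facet normal 0.7768 0.3741 0.5066
    outer loop
      vertex 30.00 15.00 0.00
      vertex 24.35 26.73 0.00
      vertex 15.00 15.00 23.00
    endloop
  endfacet
  facet normal 0.1915 0.8407 0.5066
    outer loop
      vertex 24.35 26.73 0.00
      vertex 11.66 29.62 0.00
      vertex 15.00 15.00 23.00
    endloop
  endfacet
  facet normal -0.5376 0.6741 0.5066
    outer loop
      vertex 11.66 29.62 0.00
      vertex 1.49 21.51 0.00
      vertex 15.00 15.00 23.00
    endloop
  endfacet
  facet normal -0.8623 0.0000 0.5065
    outer loop
      vertex 1.49 21.51 0.00
      vertex 1.49 8.49 0.00
      vertex 15.00 15.00 23.00
    endloop
  endfacet
  facet normal -0.5376 -0.6741 0.5066
    outer loop
      vertex 1.49 8.49 0.00
      vertex 11.66 0.38 0.00
      vertex 15.00 15.00 23.00
    endloop
  endfacet
  facet normal 0.1915 -0.8407 0.5066
    outer loop
      vertex 11.66 0.38 0.00
      vertex 24.35 3.27 0.00
      vertex 15.00 15.00 23.00
    endloop
  endfacet
  facet normal 0.7768 -0.3741 0.5066
    outer loop
      vertex 24.35 3.27 0.00
      vertex 30.00 15.00 0.00
      vertex 15.00 15.00 23.00
    endloop
  endfacet
endsolid part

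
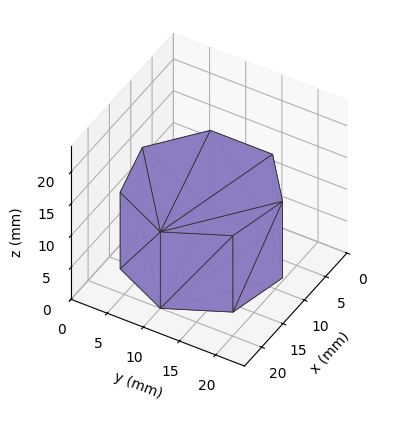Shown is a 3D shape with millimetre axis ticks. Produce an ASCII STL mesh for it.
Reading the render: the shape is a regular 7-sided prism (a cylinder approximated with 7 flat sides), circumscribed radius ≈ 10 mm, height ≈ 12 mm (dimensions read to the nearest mm from the axis ticks). For the STL, each face is triangulated and given an outward normal.

solid part
  facet normal 0.0000 0.0000 -1.0000
    outer loop
      vertex 7.8 19.7 0.0
      vertex 16.2 17.8 0.0
      vertex 20.0 10.0 0.0
    endloop
  endfacet
  facet normal 0.0000 0.0000 -1.0000
    outer loop
      vertex 1.0 14.3 0.0
      vertex 7.8 19.7 0.0
      vertex 20.0 10.0 0.0
    endloop
  endfacet
  facet normal 0.0000 0.0000 -1.0000
    outer loop
      vertex 1.0 5.7 0.0
      vertex 1.0 14.3 0.0
      vertex 20.0 10.0 0.0
    endloop
  endfacet
  facet normal 0.0000 0.0000 -1.0000
    outer loop
      vertex 7.8 0.3 0.0
      vertex 1.0 5.7 0.0
      vertex 20.0 10.0 0.0
    endloop
  endfacet
  facet normal 0.0000 0.0000 -1.0000
    outer loop
      vertex 16.2 2.2 0.0
      vertex 7.8 0.3 0.0
      vertex 20.0 10.0 0.0
    endloop
  endfacet
  facet normal 0.0000 0.0000 1.0000
    outer loop
      vertex 20.0 10.0 12.0
      vertex 16.2 17.8 12.0
      vertex 7.8 19.7 12.0
    endloop
  endfacet
  facet normal 0.0000 0.0000 1.0000
    outer loop
      vertex 20.0 10.0 12.0
      vertex 7.8 19.7 12.0
      vertex 1.0 14.3 12.0
    endloop
  endfacet
  facet normal 0.0000 0.0000 1.0000
    outer loop
      vertex 20.0 10.0 12.0
      vertex 1.0 14.3 12.0
      vertex 1.0 5.7 12.0
    endloop
  endfacet
  facet normal 0.0000 0.0000 1.0000
    outer loop
      vertex 20.0 10.0 12.0
      vertex 1.0 5.7 12.0
      vertex 7.8 0.3 12.0
    endloop
  endfacet
  facet normal 0.0000 0.0000 1.0000
    outer loop
      vertex 20.0 10.0 12.0
      vertex 7.8 0.3 12.0
      vertex 16.2 2.2 12.0
    endloop
  endfacet
  facet normal 0.8990 0.4380 0.0000
    outer loop
      vertex 20.0 10.0 0.0
      vertex 16.2 17.8 0.0
      vertex 16.2 17.8 12.0
    endloop
  endfacet
  facet normal 0.8990 0.4380 0.0000
    outer loop
      vertex 20.0 10.0 0.0
      vertex 16.2 17.8 12.0
      vertex 20.0 10.0 12.0
    endloop
  endfacet
  facet normal 0.2206 0.9754 0.0000
    outer loop
      vertex 16.2 17.8 0.0
      vertex 7.8 19.7 0.0
      vertex 7.8 19.7 12.0
    endloop
  endfacet
  facet normal 0.2206 0.9754 0.0000
    outer loop
      vertex 16.2 17.8 0.0
      vertex 7.8 19.7 12.0
      vertex 16.2 17.8 12.0
    endloop
  endfacet
  facet normal -0.6219 0.7831 0.0000
    outer loop
      vertex 7.8 19.7 0.0
      vertex 1.0 14.3 0.0
      vertex 1.0 14.3 12.0
    endloop
  endfacet
  facet normal -0.6219 0.7831 0.0000
    outer loop
      vertex 7.8 19.7 0.0
      vertex 1.0 14.3 12.0
      vertex 7.8 19.7 12.0
    endloop
  endfacet
  facet normal -1.0000 0.0000 0.0000
    outer loop
      vertex 1.0 14.3 0.0
      vertex 1.0 5.7 0.0
      vertex 1.0 5.7 12.0
    endloop
  endfacet
  facet normal -1.0000 0.0000 0.0000
    outer loop
      vertex 1.0 14.3 0.0
      vertex 1.0 5.7 12.0
      vertex 1.0 14.3 12.0
    endloop
  endfacet
  facet normal -0.6219 -0.7831 0.0000
    outer loop
      vertex 1.0 5.7 0.0
      vertex 7.8 0.3 0.0
      vertex 7.8 0.3 12.0
    endloop
  endfacet
  facet normal -0.6219 -0.7831 0.0000
    outer loop
      vertex 1.0 5.7 0.0
      vertex 7.8 0.3 12.0
      vertex 1.0 5.7 12.0
    endloop
  endfacet
  facet normal 0.2206 -0.9754 0.0000
    outer loop
      vertex 7.8 0.3 0.0
      vertex 16.2 2.2 0.0
      vertex 16.2 2.2 12.0
    endloop
  endfacet
  facet normal 0.2206 -0.9754 0.0000
    outer loop
      vertex 7.8 0.3 0.0
      vertex 16.2 2.2 12.0
      vertex 7.8 0.3 12.0
    endloop
  endfacet
  facet normal 0.8990 -0.4380 0.0000
    outer loop
      vertex 16.2 2.2 0.0
      vertex 20.0 10.0 0.0
      vertex 20.0 10.0 12.0
    endloop
  endfacet
  facet normal 0.8990 -0.4380 0.0000
    outer loop
      vertex 16.2 2.2 0.0
      vertex 20.0 10.0 12.0
      vertex 16.2 2.2 12.0
    endloop
  endfacet
endsolid part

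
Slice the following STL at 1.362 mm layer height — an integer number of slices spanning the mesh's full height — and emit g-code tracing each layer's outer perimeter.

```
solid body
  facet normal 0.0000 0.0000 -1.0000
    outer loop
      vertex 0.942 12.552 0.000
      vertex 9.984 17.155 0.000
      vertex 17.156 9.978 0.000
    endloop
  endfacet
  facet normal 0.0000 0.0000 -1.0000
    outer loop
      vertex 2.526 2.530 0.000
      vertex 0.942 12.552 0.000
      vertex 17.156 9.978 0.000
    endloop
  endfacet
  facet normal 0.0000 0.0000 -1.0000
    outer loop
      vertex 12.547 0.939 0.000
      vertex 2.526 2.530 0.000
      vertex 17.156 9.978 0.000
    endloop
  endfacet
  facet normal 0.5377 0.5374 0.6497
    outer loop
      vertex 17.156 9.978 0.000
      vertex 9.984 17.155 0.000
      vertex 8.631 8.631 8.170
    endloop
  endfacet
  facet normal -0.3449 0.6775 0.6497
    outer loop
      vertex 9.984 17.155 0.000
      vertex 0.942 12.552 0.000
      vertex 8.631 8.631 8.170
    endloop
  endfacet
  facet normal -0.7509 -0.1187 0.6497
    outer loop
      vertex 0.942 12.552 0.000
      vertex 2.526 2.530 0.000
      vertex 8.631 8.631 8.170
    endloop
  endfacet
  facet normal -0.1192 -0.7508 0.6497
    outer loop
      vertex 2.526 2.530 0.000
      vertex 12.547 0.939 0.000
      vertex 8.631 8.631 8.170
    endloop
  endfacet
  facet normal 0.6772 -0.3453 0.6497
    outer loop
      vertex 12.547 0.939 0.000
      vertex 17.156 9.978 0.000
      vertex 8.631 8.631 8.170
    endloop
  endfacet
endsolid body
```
; perimeter-only toolpath
G21 ; units = mm
G90 ; absolute positioning
G28 ; home
; layer 1
G0 Z1.362
G0 X15.735 Y9.753
G1 X9.758 Y15.734
G1 X2.223 Y11.899
G1 X3.543 Y3.547
G1 X11.894 Y2.221
G1 X15.735 Y9.753
; layer 2
G0 Z2.723
G0 X14.314 Y9.529
G1 X9.533 Y14.314
G1 X3.505 Y11.245
G1 X4.561 Y4.564
G1 X11.242 Y3.503
G1 X14.314 Y9.529
; layer 3
G0 Z4.085
G0 X12.893 Y9.305
G1 X9.308 Y12.893
G1 X4.787 Y10.591
G1 X5.579 Y5.580
G1 X10.589 Y4.785
G1 X12.893 Y9.305
; layer 4
G0 Z5.447
G0 X11.473 Y9.080
G1 X9.082 Y11.472
G1 X6.068 Y9.938
G1 X6.596 Y6.597
G1 X9.936 Y6.067
G1 X11.473 Y9.080
; layer 5
G0 Z6.808
G0 X10.052 Y8.856
G1 X8.857 Y10.052
G1 X7.349 Y9.285
G1 X7.614 Y7.614
G1 X9.284 Y7.349
G1 X10.052 Y8.856
M2 ; end

The solid is a regular 5-sided pyramid, base circumscribed radius ≈ 8.63 mm, apex at z ≈ 8.17 mm. Slicing at Δz = 1.362 mm — 6 equal slices spanning the solid's height, so layer i sits at z = i·h/6 — gives 5 non-empty perimeters. Each is a 5-segment closed polygon; G0 lifts to the layer z and rapids to the start vertex, then G1 traces the edges. The cross-section shrinks linearly with z (the slice at the apex is degenerate and omitted).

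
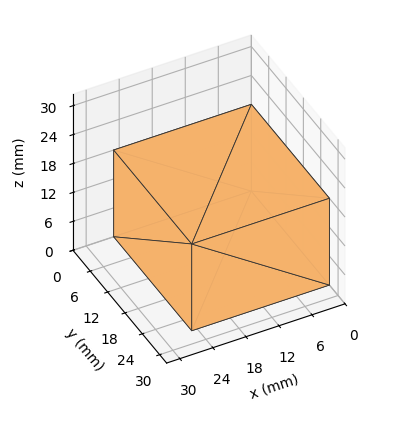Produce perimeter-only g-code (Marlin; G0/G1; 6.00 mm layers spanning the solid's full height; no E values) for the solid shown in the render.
Reading the render: the shape is a rectangular box, roughly 25 × 27 mm footprint and 18 mm tall (dimensions read to the nearest mm from the axis ticks). For the g-code, the solid's height is divided into equal slices at the stated Δz and each level perimeter traced with G1 moves after a G0 lift.

; perimeter-only toolpath
G21 ; units = mm
G90 ; absolute positioning
G28 ; home
; layer 1
G0 Z6.00
G0 X0.00 Y0.00
G1 X25.00 Y0.00
G1 X25.00 Y27.00
G1 X0.00 Y27.00
G1 X0.00 Y0.00
; layer 2
G0 Z12.00
G0 X0.00 Y0.00
G1 X25.00 Y0.00
G1 X25.00 Y27.00
G1 X0.00 Y27.00
G1 X0.00 Y0.00
; layer 3
G0 Z18.00
G0 X0.00 Y0.00
G1 X25.00 Y0.00
G1 X25.00 Y27.00
G1 X0.00 Y27.00
G1 X0.00 Y0.00
M2 ; end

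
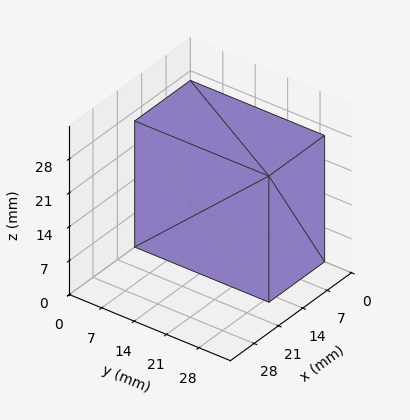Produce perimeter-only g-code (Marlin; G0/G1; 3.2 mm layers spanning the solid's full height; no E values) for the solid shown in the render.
Reading the render: the shape is a rectangular box, roughly 16 × 29 mm footprint and 26 mm tall (dimensions read to the nearest mm from the axis ticks). For the g-code, the solid's height is divided into equal slices at the stated Δz and each level perimeter traced with G1 moves after a G0 lift.

; perimeter-only toolpath
G21 ; units = mm
G90 ; absolute positioning
G28 ; home
; layer 1
G0 Z3.2
G0 X0.0 Y0.0
G1 X16.0 Y0.0
G1 X16.0 Y29.0
G1 X0.0 Y29.0
G1 X0.0 Y0.0
; layer 2
G0 Z6.5
G0 X0.0 Y0.0
G1 X16.0 Y0.0
G1 X16.0 Y29.0
G1 X0.0 Y29.0
G1 X0.0 Y0.0
; layer 3
G0 Z9.8
G0 X0.0 Y0.0
G1 X16.0 Y0.0
G1 X16.0 Y29.0
G1 X0.0 Y29.0
G1 X0.0 Y0.0
; layer 4
G0 Z13.0
G0 X0.0 Y0.0
G1 X16.0 Y0.0
G1 X16.0 Y29.0
G1 X0.0 Y29.0
G1 X0.0 Y0.0
; layer 5
G0 Z16.2
G0 X0.0 Y0.0
G1 X16.0 Y0.0
G1 X16.0 Y29.0
G1 X0.0 Y29.0
G1 X0.0 Y0.0
; layer 6
G0 Z19.5
G0 X0.0 Y0.0
G1 X16.0 Y0.0
G1 X16.0 Y29.0
G1 X0.0 Y29.0
G1 X0.0 Y0.0
; layer 7
G0 Z22.8
G0 X0.0 Y0.0
G1 X16.0 Y0.0
G1 X16.0 Y29.0
G1 X0.0 Y29.0
G1 X0.0 Y0.0
; layer 8
G0 Z26.0
G0 X0.0 Y0.0
G1 X16.0 Y0.0
G1 X16.0 Y29.0
G1 X0.0 Y29.0
G1 X0.0 Y0.0
M2 ; end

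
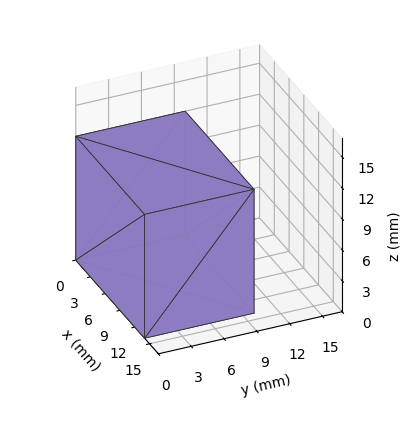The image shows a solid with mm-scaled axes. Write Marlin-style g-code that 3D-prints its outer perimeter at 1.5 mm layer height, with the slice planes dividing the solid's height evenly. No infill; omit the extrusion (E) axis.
Reading the render: the shape is a rectangular box, roughly 14 × 10 mm footprint and 12 mm tall (dimensions read to the nearest mm from the axis ticks). For the g-code, the solid's height is divided into equal slices at the stated Δz and each level perimeter traced with G1 moves after a G0 lift.

; perimeter-only toolpath
G21 ; units = mm
G90 ; absolute positioning
G28 ; home
; layer 1
G0 Z1.5
G0 X0.0 Y0.0
G1 X14.0 Y0.0
G1 X14.0 Y10.0
G1 X0.0 Y10.0
G1 X0.0 Y0.0
; layer 2
G0 Z3.0
G0 X0.0 Y0.0
G1 X14.0 Y0.0
G1 X14.0 Y10.0
G1 X0.0 Y10.0
G1 X0.0 Y0.0
; layer 3
G0 Z4.5
G0 X0.0 Y0.0
G1 X14.0 Y0.0
G1 X14.0 Y10.0
G1 X0.0 Y10.0
G1 X0.0 Y0.0
; layer 4
G0 Z6.0
G0 X0.0 Y0.0
G1 X14.0 Y0.0
G1 X14.0 Y10.0
G1 X0.0 Y10.0
G1 X0.0 Y0.0
; layer 5
G0 Z7.5
G0 X0.0 Y0.0
G1 X14.0 Y0.0
G1 X14.0 Y10.0
G1 X0.0 Y10.0
G1 X0.0 Y0.0
; layer 6
G0 Z9.0
G0 X0.0 Y0.0
G1 X14.0 Y0.0
G1 X14.0 Y10.0
G1 X0.0 Y10.0
G1 X0.0 Y0.0
; layer 7
G0 Z10.5
G0 X0.0 Y0.0
G1 X14.0 Y0.0
G1 X14.0 Y10.0
G1 X0.0 Y10.0
G1 X0.0 Y0.0
; layer 8
G0 Z12.0
G0 X0.0 Y0.0
G1 X14.0 Y0.0
G1 X14.0 Y10.0
G1 X0.0 Y10.0
G1 X0.0 Y0.0
M2 ; end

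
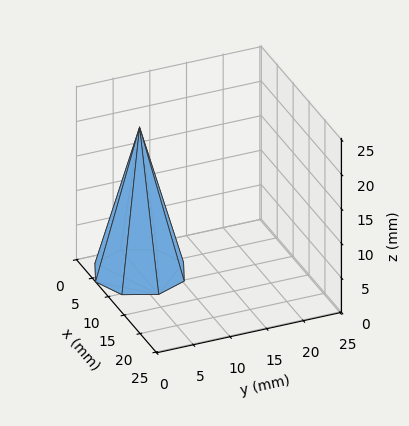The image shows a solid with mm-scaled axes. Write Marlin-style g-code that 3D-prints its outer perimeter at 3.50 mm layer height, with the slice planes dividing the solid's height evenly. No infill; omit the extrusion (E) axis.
Reading the render: the shape is a regular 8-sided pyramid, base circumscribed radius ≈ 6 mm, apex at z ≈ 21 mm (dimensions read to the nearest mm from the axis ticks). For the g-code, the solid's height is divided into equal slices at the stated Δz and each level perimeter traced with G1 moves after a G0 lift.

; perimeter-only toolpath
G21 ; units = mm
G90 ; absolute positioning
G28 ; home
; layer 1
G0 Z3.50
G0 X11.00 Y6.00
G1 X9.53 Y9.53
G1 X6.00 Y11.00
G1 X2.47 Y9.53
G1 X1.00 Y6.00
G1 X2.47 Y2.47
G1 X6.00 Y1.00
G1 X9.53 Y2.47
G1 X11.00 Y6.00
; layer 2
G0 Z7.00
G0 X10.00 Y6.00
G1 X8.83 Y8.83
G1 X6.00 Y10.00
G1 X3.17 Y8.83
G1 X2.00 Y6.00
G1 X3.17 Y3.17
G1 X6.00 Y2.00
G1 X8.83 Y3.17
G1 X10.00 Y6.00
; layer 3
G0 Z10.50
G0 X9.00 Y6.00
G1 X8.12 Y8.12
G1 X6.00 Y9.00
G1 X3.88 Y8.12
G1 X3.00 Y6.00
G1 X3.88 Y3.88
G1 X6.00 Y3.00
G1 X8.12 Y3.88
G1 X9.00 Y6.00
; layer 4
G0 Z14.00
G0 X8.00 Y6.00
G1 X7.41 Y7.41
G1 X6.00 Y8.00
G1 X4.59 Y7.41
G1 X4.00 Y6.00
G1 X4.59 Y4.59
G1 X6.00 Y4.00
G1 X7.41 Y4.59
G1 X8.00 Y6.00
; layer 5
G0 Z17.50
G0 X7.00 Y6.00
G1 X6.71 Y6.71
G1 X6.00 Y7.00
G1 X5.29 Y6.71
G1 X5.00 Y6.00
G1 X5.29 Y5.29
G1 X6.00 Y5.00
G1 X6.71 Y5.29
G1 X7.00 Y6.00
M2 ; end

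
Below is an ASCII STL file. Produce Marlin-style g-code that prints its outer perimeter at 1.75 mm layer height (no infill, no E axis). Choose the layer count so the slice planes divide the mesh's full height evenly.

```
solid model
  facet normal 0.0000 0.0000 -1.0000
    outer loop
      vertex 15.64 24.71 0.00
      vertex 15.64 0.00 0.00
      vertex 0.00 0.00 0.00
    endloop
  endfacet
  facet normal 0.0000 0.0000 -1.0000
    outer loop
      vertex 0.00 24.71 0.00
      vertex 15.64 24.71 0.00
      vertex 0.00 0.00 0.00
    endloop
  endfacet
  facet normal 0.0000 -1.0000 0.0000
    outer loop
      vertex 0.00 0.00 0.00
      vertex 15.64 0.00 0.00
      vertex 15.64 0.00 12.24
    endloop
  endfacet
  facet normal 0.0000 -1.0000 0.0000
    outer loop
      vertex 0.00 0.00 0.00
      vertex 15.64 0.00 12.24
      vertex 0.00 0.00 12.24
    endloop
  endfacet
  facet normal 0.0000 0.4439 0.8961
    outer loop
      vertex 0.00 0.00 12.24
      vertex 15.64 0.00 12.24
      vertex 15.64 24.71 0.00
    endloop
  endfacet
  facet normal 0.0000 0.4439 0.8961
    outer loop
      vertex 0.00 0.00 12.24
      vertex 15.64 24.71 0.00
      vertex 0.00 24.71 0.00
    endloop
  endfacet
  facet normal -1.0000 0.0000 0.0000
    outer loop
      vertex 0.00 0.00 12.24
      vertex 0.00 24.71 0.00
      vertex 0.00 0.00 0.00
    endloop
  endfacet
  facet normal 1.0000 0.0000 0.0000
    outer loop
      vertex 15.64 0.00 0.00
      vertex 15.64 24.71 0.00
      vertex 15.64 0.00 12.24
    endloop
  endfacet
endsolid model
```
; perimeter-only toolpath
G21 ; units = mm
G90 ; absolute positioning
G28 ; home
; layer 1
G0 Z1.75
G0 X0.00 Y0.00
G1 X15.64 Y0.00
G1 X15.64 Y21.18
G1 X0.00 Y21.18
G1 X0.00 Y0.00
; layer 2
G0 Z3.50
G0 X0.00 Y0.00
G1 X15.64 Y0.00
G1 X15.64 Y17.65
G1 X0.00 Y17.65
G1 X0.00 Y0.00
; layer 3
G0 Z5.25
G0 X0.00 Y0.00
G1 X15.64 Y0.00
G1 X15.64 Y14.12
G1 X0.00 Y14.12
G1 X0.00 Y0.00
; layer 4
G0 Z6.99
G0 X0.00 Y0.00
G1 X15.64 Y0.00
G1 X15.64 Y10.59
G1 X0.00 Y10.59
G1 X0.00 Y0.00
; layer 5
G0 Z8.74
G0 X0.00 Y0.00
G1 X15.64 Y0.00
G1 X15.64 Y7.06
G1 X0.00 Y7.06
G1 X0.00 Y0.00
; layer 6
G0 Z10.49
G0 X0.00 Y0.00
G1 X15.64 Y0.00
G1 X15.64 Y3.53
G1 X0.00 Y3.53
G1 X0.00 Y0.00
M2 ; end

The solid is a wedge (ramp): 15.6 × 24.7 mm base, rising to 12.2 mm along the y=0 edge and sloping linearly to z=0 at y=24.7. Slicing at Δz = 1.75 mm — 7 equal slices spanning the solid's height, so layer i sits at z = i·h/7 — gives 6 non-empty perimeters. Each is a 4-segment closed polygon; G0 lifts to the layer z and rapids to the start vertex, then G1 traces the edges. The cross-section shrinks linearly with z (the slice at the apex is degenerate and omitted).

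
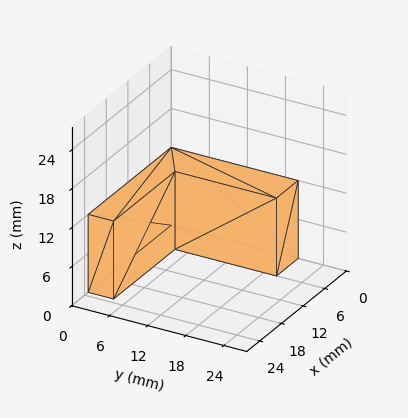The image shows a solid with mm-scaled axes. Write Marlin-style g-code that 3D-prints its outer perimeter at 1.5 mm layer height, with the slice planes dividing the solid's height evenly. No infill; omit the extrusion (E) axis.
Reading the render: the shape is an L-shaped prism: outer 23 × 20 mm, arm thicknesses ≈ 4 mm (horizontal) and 6 mm (vertical), extruded 12 mm in z (dimensions read to the nearest mm from the axis ticks). For the g-code, the solid's height is divided into equal slices at the stated Δz and each level perimeter traced with G1 moves after a G0 lift.

; perimeter-only toolpath
G21 ; units = mm
G90 ; absolute positioning
G28 ; home
; layer 1
G0 Z1.5
G0 X0.0 Y0.0
G1 X23.0 Y0.0
G1 X23.0 Y4.0
G1 X6.0 Y4.0
G1 X6.0 Y20.0
G1 X0.0 Y20.0
G1 X0.0 Y0.0
; layer 2
G0 Z3.0
G0 X0.0 Y0.0
G1 X23.0 Y0.0
G1 X23.0 Y4.0
G1 X6.0 Y4.0
G1 X6.0 Y20.0
G1 X0.0 Y20.0
G1 X0.0 Y0.0
; layer 3
G0 Z4.5
G0 X0.0 Y0.0
G1 X23.0 Y0.0
G1 X23.0 Y4.0
G1 X6.0 Y4.0
G1 X6.0 Y20.0
G1 X0.0 Y20.0
G1 X0.0 Y0.0
; layer 4
G0 Z6.0
G0 X0.0 Y0.0
G1 X23.0 Y0.0
G1 X23.0 Y4.0
G1 X6.0 Y4.0
G1 X6.0 Y20.0
G1 X0.0 Y20.0
G1 X0.0 Y0.0
; layer 5
G0 Z7.5
G0 X0.0 Y0.0
G1 X23.0 Y0.0
G1 X23.0 Y4.0
G1 X6.0 Y4.0
G1 X6.0 Y20.0
G1 X0.0 Y20.0
G1 X0.0 Y0.0
; layer 6
G0 Z9.0
G0 X0.0 Y0.0
G1 X23.0 Y0.0
G1 X23.0 Y4.0
G1 X6.0 Y4.0
G1 X6.0 Y20.0
G1 X0.0 Y20.0
G1 X0.0 Y0.0
; layer 7
G0 Z10.5
G0 X0.0 Y0.0
G1 X23.0 Y0.0
G1 X23.0 Y4.0
G1 X6.0 Y4.0
G1 X6.0 Y20.0
G1 X0.0 Y20.0
G1 X0.0 Y0.0
; layer 8
G0 Z12.0
G0 X0.0 Y0.0
G1 X23.0 Y0.0
G1 X23.0 Y4.0
G1 X6.0 Y4.0
G1 X6.0 Y20.0
G1 X0.0 Y20.0
G1 X0.0 Y0.0
M2 ; end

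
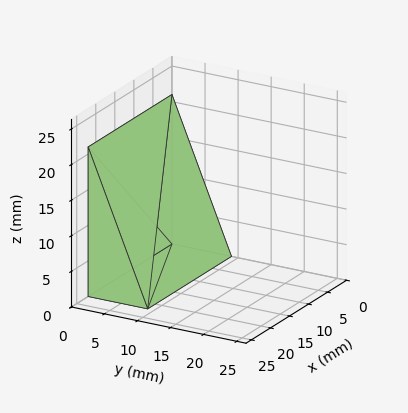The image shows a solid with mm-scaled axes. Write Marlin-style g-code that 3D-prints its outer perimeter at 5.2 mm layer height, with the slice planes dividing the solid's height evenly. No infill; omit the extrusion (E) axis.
Reading the render: the shape is a wedge (ramp): 22 × 9 mm base, rising to 21 mm along the y=0 edge and sloping linearly to z=0 at y=9 (dimensions read to the nearest mm from the axis ticks). For the g-code, the solid's height is divided into equal slices at the stated Δz and each level perimeter traced with G1 moves after a G0 lift.

; perimeter-only toolpath
G21 ; units = mm
G90 ; absolute positioning
G28 ; home
; layer 1
G0 Z5.2
G0 X0.0 Y0.0
G1 X22.0 Y0.0
G1 X22.0 Y6.8
G1 X0.0 Y6.8
G1 X0.0 Y0.0
; layer 2
G0 Z10.5
G0 X0.0 Y0.0
G1 X22.0 Y0.0
G1 X22.0 Y4.5
G1 X0.0 Y4.5
G1 X0.0 Y0.0
; layer 3
G0 Z15.8
G0 X0.0 Y0.0
G1 X22.0 Y0.0
G1 X22.0 Y2.2
G1 X0.0 Y2.2
G1 X0.0 Y0.0
M2 ; end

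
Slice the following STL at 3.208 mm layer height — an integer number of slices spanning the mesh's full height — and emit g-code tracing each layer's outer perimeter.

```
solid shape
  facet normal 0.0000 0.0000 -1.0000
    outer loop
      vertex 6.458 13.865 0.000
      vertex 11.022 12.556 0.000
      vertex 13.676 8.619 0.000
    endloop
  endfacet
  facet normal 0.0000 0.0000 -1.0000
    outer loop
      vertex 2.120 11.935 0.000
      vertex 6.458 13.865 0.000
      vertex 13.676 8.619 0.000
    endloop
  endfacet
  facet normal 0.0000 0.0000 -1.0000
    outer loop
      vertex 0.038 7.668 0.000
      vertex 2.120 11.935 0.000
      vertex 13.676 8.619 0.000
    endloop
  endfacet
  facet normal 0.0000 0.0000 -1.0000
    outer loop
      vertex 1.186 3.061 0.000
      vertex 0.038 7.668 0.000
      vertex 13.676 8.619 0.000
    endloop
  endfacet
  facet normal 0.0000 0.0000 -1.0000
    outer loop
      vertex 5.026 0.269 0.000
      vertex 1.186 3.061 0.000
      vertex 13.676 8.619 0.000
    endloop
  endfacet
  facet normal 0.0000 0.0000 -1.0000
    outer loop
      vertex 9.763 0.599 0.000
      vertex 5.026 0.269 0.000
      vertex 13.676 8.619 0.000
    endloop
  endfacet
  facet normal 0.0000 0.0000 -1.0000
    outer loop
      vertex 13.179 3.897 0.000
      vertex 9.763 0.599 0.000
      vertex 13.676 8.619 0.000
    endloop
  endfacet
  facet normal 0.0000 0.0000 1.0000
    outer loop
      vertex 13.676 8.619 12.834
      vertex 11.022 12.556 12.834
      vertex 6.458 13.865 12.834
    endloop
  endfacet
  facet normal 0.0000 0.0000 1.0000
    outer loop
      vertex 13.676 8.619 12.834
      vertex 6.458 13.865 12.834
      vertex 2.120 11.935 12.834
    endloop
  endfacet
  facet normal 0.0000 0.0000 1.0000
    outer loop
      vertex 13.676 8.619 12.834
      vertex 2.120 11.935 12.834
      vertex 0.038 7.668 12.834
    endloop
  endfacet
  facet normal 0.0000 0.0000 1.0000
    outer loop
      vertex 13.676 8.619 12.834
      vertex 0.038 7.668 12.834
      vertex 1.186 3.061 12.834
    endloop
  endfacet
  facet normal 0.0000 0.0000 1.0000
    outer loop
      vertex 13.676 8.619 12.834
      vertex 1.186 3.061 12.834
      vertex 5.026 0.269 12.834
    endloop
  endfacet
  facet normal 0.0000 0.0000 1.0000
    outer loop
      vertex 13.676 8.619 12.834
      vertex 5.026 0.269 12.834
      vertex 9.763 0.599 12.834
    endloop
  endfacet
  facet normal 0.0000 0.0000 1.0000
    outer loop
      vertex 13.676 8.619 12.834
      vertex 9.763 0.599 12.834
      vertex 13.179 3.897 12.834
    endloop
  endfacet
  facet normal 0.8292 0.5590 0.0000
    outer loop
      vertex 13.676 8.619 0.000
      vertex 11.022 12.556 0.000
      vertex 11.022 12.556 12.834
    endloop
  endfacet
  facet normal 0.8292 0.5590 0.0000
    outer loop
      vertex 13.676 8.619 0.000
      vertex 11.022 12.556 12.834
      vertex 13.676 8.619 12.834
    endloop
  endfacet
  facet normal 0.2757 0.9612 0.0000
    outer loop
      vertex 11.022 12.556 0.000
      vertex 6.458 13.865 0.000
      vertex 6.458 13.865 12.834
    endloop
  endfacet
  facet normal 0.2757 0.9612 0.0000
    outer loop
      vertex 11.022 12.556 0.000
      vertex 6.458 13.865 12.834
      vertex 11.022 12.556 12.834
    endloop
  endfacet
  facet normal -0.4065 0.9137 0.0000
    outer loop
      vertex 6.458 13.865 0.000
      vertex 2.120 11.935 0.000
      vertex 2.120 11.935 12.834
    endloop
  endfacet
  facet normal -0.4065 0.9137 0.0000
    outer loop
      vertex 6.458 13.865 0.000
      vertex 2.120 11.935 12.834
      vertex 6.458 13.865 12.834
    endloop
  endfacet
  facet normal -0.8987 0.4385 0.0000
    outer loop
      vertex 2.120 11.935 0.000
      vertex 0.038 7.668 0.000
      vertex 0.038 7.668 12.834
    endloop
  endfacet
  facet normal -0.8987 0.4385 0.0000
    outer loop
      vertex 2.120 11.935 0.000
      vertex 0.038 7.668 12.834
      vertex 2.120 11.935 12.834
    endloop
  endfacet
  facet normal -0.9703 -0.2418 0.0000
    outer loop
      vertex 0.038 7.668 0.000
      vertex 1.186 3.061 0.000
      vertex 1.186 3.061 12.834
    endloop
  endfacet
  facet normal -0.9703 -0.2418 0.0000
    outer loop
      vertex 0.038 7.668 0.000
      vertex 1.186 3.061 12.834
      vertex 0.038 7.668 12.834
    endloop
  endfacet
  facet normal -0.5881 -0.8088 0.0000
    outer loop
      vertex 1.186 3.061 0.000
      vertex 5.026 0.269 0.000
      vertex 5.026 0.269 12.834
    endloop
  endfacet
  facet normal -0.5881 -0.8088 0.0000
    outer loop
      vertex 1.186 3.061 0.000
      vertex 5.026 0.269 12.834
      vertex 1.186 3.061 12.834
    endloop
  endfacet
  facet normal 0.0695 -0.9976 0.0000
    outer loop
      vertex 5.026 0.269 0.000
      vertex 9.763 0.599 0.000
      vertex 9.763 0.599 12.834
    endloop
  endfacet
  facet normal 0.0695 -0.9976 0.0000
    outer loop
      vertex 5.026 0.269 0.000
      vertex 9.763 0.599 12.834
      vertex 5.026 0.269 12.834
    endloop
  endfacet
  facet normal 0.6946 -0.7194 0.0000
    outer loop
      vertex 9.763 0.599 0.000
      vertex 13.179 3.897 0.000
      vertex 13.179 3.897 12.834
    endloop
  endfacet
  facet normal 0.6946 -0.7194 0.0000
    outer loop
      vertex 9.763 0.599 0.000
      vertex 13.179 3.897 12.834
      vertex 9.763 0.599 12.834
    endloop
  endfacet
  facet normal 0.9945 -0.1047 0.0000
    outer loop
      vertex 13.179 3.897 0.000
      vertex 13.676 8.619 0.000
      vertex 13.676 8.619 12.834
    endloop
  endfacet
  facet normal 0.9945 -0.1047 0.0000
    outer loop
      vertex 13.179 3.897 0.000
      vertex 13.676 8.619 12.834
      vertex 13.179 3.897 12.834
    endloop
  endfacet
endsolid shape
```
; perimeter-only toolpath
G21 ; units = mm
G90 ; absolute positioning
G28 ; home
; layer 1
G0 Z3.208
G0 X13.676 Y8.619
G1 X11.022 Y12.556
G1 X6.458 Y13.865
G1 X2.120 Y11.935
G1 X0.038 Y7.668
G1 X1.186 Y3.061
G1 X5.026 Y0.269
G1 X9.763 Y0.599
G1 X13.179 Y3.897
G1 X13.676 Y8.619
; layer 2
G0 Z6.417
G0 X13.676 Y8.619
G1 X11.022 Y12.556
G1 X6.458 Y13.865
G1 X2.120 Y11.935
G1 X0.038 Y7.668
G1 X1.186 Y3.061
G1 X5.026 Y0.269
G1 X9.763 Y0.599
G1 X13.179 Y3.897
G1 X13.676 Y8.619
; layer 3
G0 Z9.625
G0 X13.676 Y8.619
G1 X11.022 Y12.556
G1 X6.458 Y13.865
G1 X2.120 Y11.935
G1 X0.038 Y7.668
G1 X1.186 Y3.061
G1 X5.026 Y0.269
G1 X9.763 Y0.599
G1 X13.179 Y3.897
G1 X13.676 Y8.619
; layer 4
G0 Z12.834
G0 X13.676 Y8.619
G1 X11.022 Y12.556
G1 X6.458 Y13.865
G1 X2.120 Y11.935
G1 X0.038 Y7.668
G1 X1.186 Y3.061
G1 X5.026 Y0.269
G1 X9.763 Y0.599
G1 X13.179 Y3.897
G1 X13.676 Y8.619
M2 ; end

The solid is a regular 9-sided prism (a cylinder approximated with 9 flat sides), circumscribed radius ≈ 6.94 mm, height ≈ 12.8 mm. Slicing at Δz = 3.208 mm — 4 equal slices spanning the solid's height, so layer i sits at z = i·h/4 — gives 4 non-empty perimeters. Each is a 9-segment closed polygon; G0 lifts to the layer z and rapids to the start vertex, then G1 traces the edges.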